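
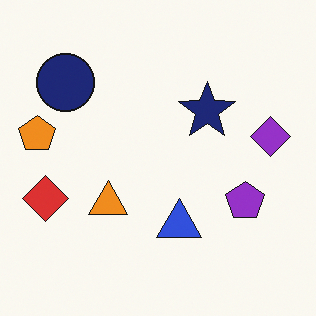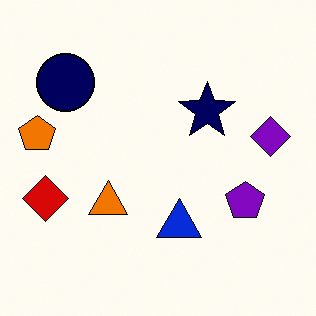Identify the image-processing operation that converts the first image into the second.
This is the original image given slightly increased contrast.

Tones are pushed away from mid-grey across the whole image — a global contrast change.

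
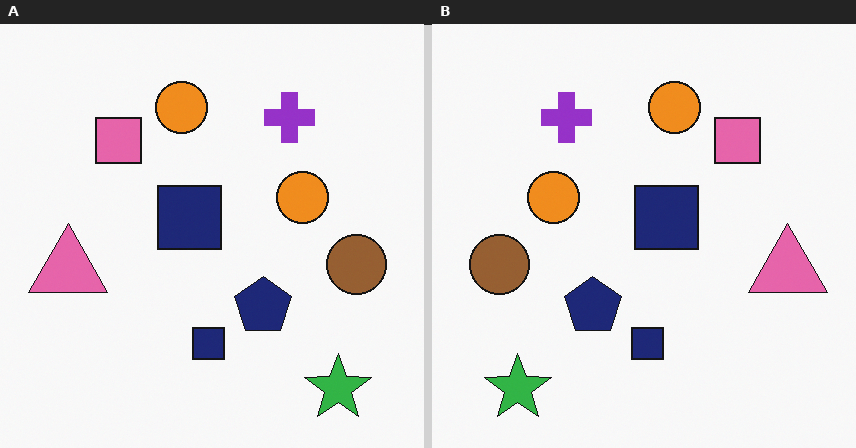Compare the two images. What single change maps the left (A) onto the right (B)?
This is the original image flipped horizontally (left ↔ right).

The pink triangle is in the left of the left (A) image and the right of the right (B) — shapes on opposite sides of the vertical midline have swapped in a mirror flip.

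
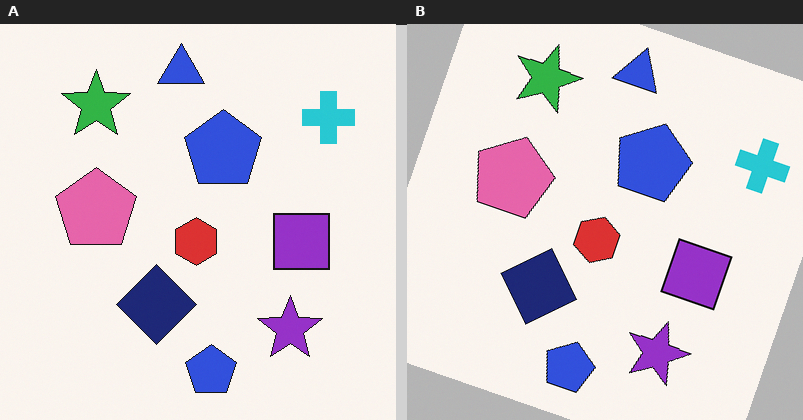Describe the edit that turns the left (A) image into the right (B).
Rotated clockwise by a clearly visible amount.

Every shape is tilted by the same angle and the image corners show triangular fill wedges — a whole-image rotation by a non-right angle.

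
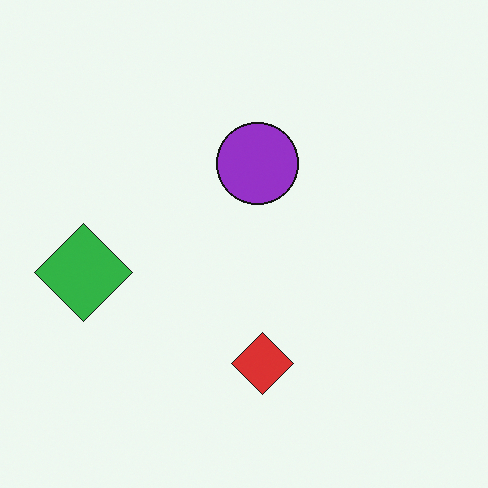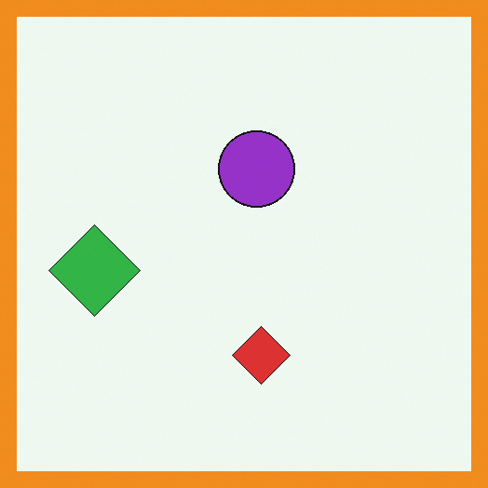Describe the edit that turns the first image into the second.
Framed with a orange border.

A solid orange frame runs around the edge of the second image, with the content slightly shrunk inside it.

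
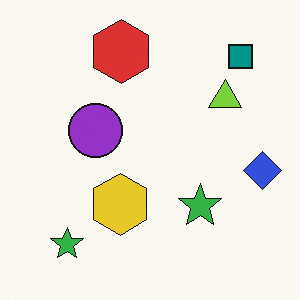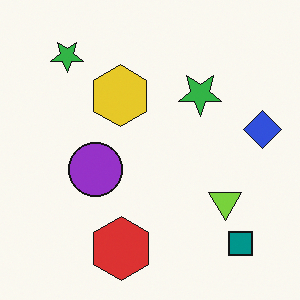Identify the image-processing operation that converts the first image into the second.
This is the original image flipped vertically (top ↔ bottom).

The red hexagon is in the top of the first image and the bottom of the second — shapes on opposite sides of the horizontal midline have swapped in a mirror flip.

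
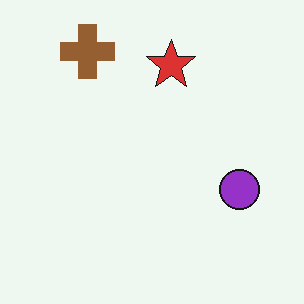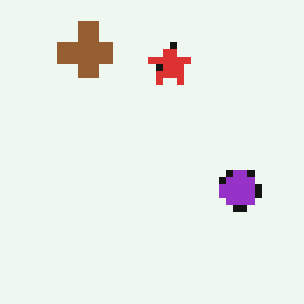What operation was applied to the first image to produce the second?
Moderately pixelated.

Shapes are reduced to large square blocks; fine edges and outlines are lost — a downscale-then-upscale (mosaic) effect.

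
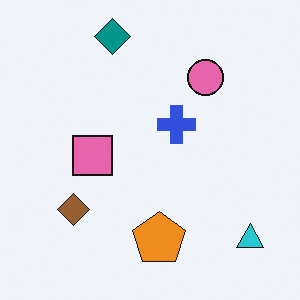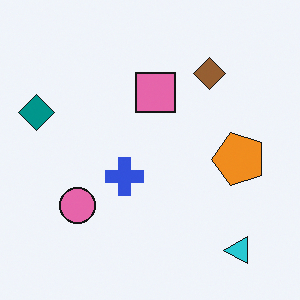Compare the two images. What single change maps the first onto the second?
The transformation is: transposed (reflected across the top-left ↔ bottom-right diagonal).

Shapes have swapped their row and column positions — what was in the top-right is now in the bottom-left — a diagonal reflection.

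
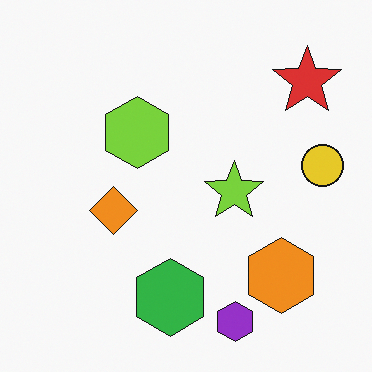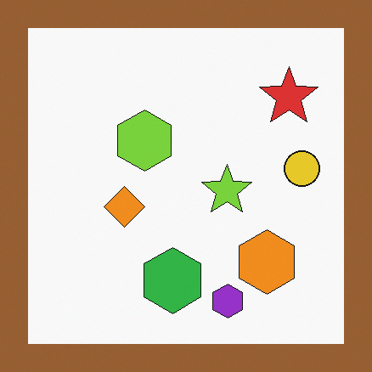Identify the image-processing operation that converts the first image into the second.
The image was framed with a brown border.

A solid brown frame runs around the edge of the second image, with the content slightly shrunk inside it.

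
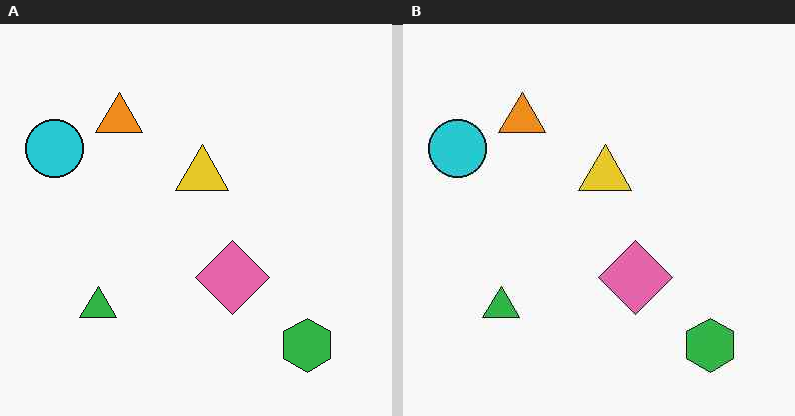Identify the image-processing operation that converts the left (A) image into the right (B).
Given moderate JPEG compression.

Blocky 8×8 compression artifacts appear around shape edges and the flat background shows ringing — characteristic JPEG degradation.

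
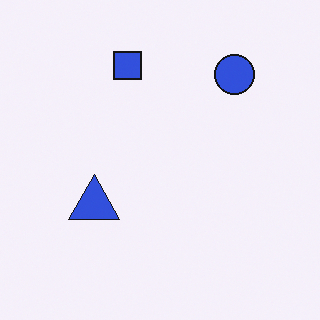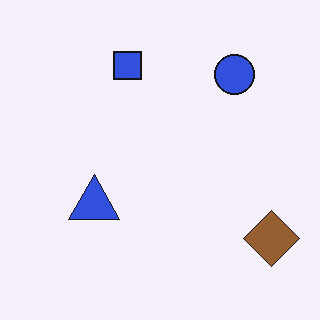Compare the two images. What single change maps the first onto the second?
It was overlaid with an additional brown diamond.

A brown diamond appears in the second image that is absent from the first.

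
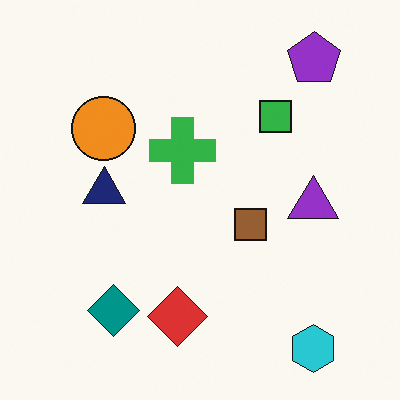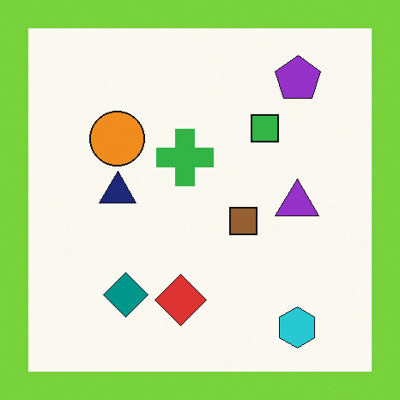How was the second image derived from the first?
The transformation is: framed with a lime border.

A solid lime frame runs around the edge of the second image, with the content slightly shrunk inside it.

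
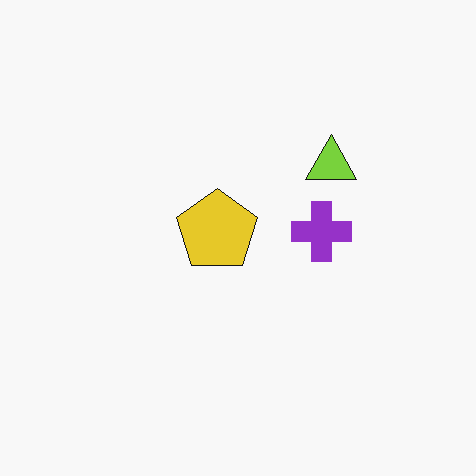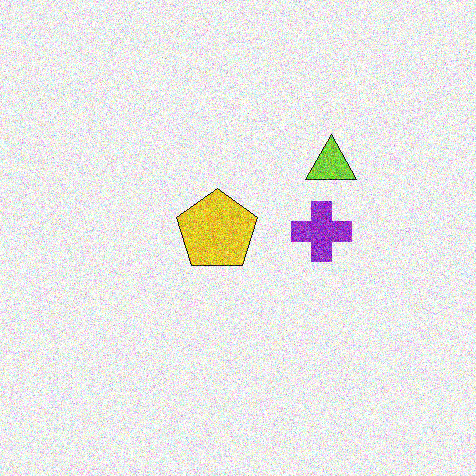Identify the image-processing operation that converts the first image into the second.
This is the original image degraded with strong gaussian noise.

Random speckle covers the whole image, including the flat background.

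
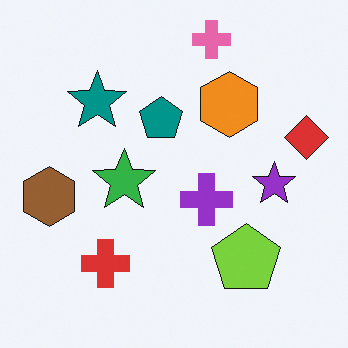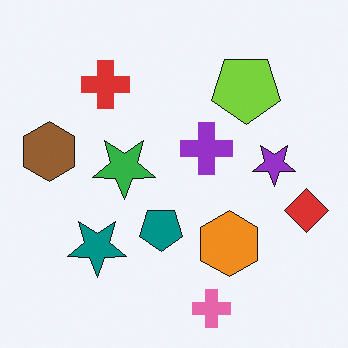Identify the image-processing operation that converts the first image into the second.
It was flipped vertically (top ↔ bottom).

The pink cross is in the top of the first image and the bottom of the second — shapes on opposite sides of the horizontal midline have swapped in a mirror flip.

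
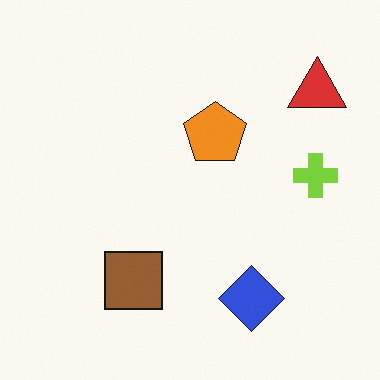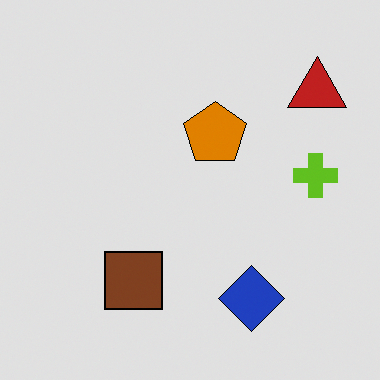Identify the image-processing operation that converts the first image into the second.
This is the original image posterized to a reduced palette.

Each flat color has snapped to a coarser quantized level — most visibly, the near-white background has dropped to a flat grey.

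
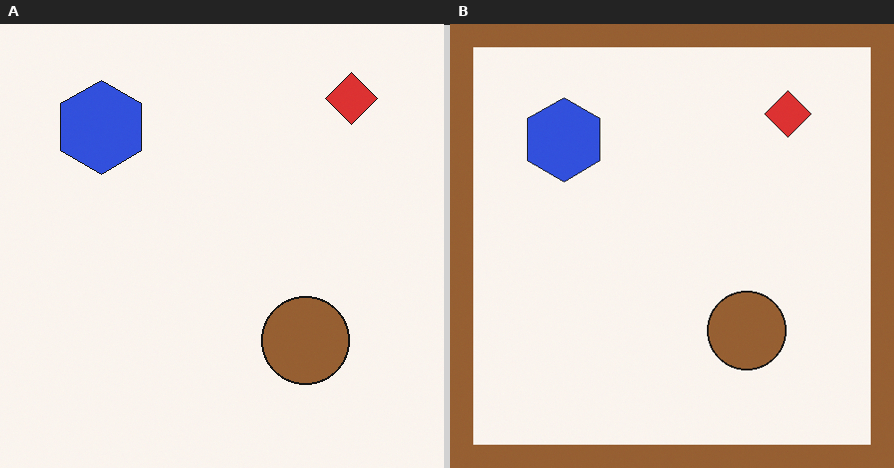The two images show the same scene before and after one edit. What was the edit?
Framed with a brown border.

A solid brown frame runs around the edge of the right (B) image, with the content slightly shrunk inside it.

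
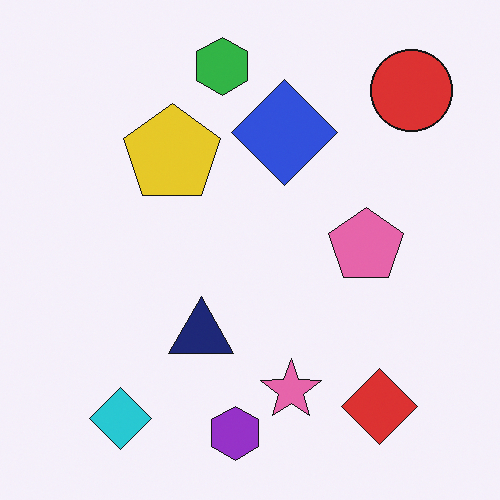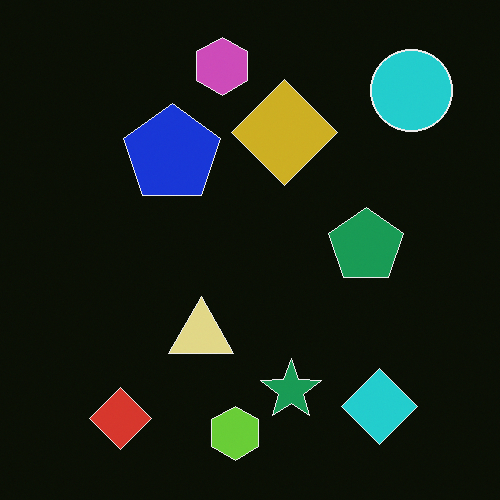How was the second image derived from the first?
The image was color-inverted (negative).

The light background has become dark and every shape's color is its complement — a photographic negative.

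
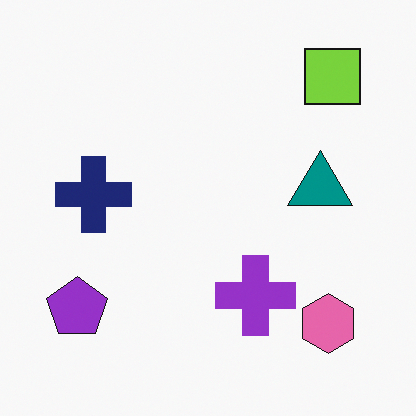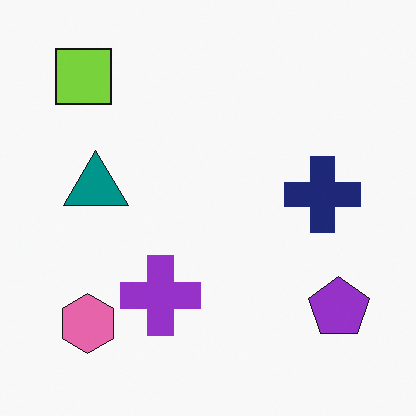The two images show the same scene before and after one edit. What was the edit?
The image was flipped horizontally (left ↔ right).

The purple pentagon is in the bottom-left of the first image and the bottom-right of the second — shapes on opposite sides of the vertical midline have swapped in a mirror flip.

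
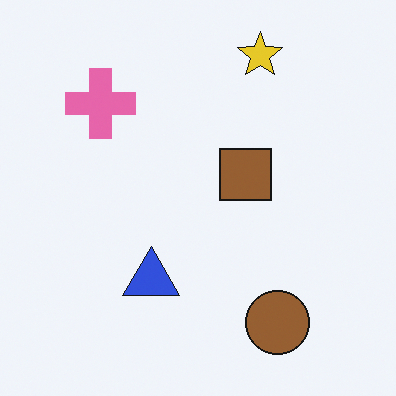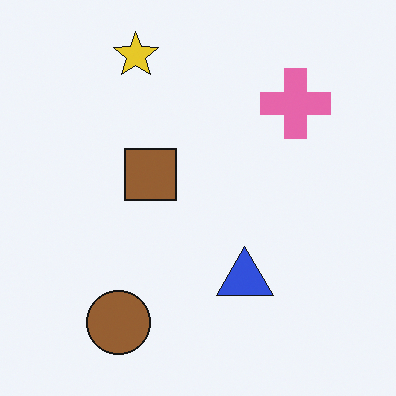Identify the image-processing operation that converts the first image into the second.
It was flipped horizontally (left ↔ right).

The pink cross is in the top-left of the first image and the top-right of the second — shapes on opposite sides of the vertical midline have swapped in a mirror flip.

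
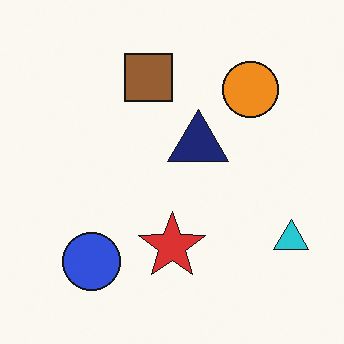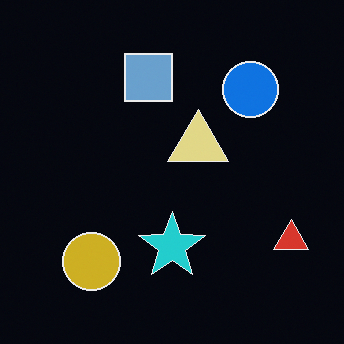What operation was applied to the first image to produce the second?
The image was color-inverted (negative).

The light background has become dark and every shape's color is its complement — a photographic negative.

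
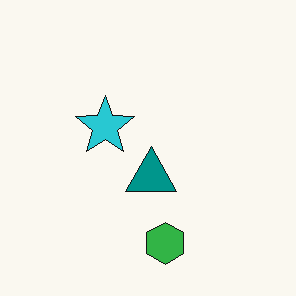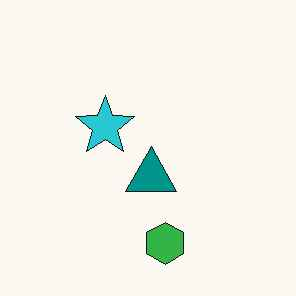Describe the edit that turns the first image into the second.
This is the original image JPEG-compressed with visible artifacts.

Blocky 8×8 compression artifacts appear around shape edges and the flat background shows ringing — characteristic JPEG degradation.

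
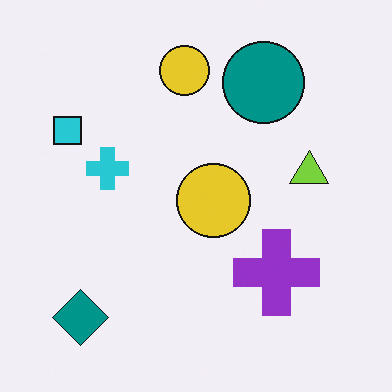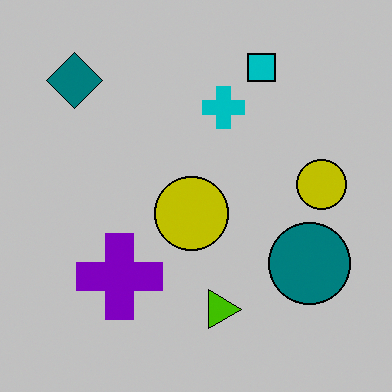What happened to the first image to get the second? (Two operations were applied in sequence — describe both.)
The second image is the first heavily posterized to just a handful of flat colors, then rotated 90° clockwise.

Each flat color has snapped to a coarser quantized level — most visibly, the near-white background has dropped to a flat grey. The teal diamond sits in the bottom-left of the first image and the top-left of the second — consistent with a whole-image 90° clockwise rotation.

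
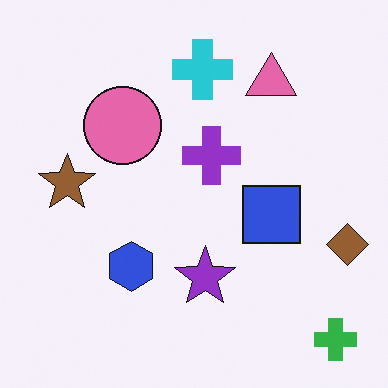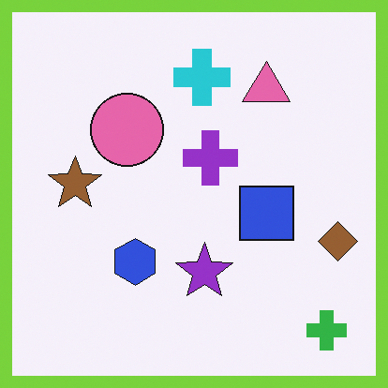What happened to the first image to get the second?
The image was framed with a lime border.

A solid lime frame runs around the edge of the second image, with the content slightly shrunk inside it.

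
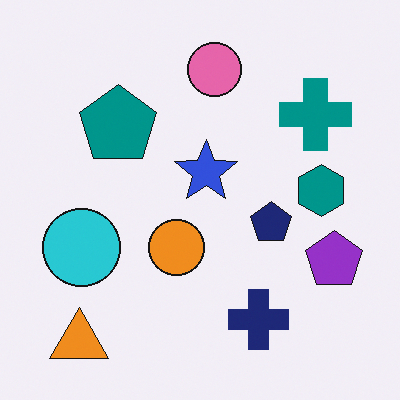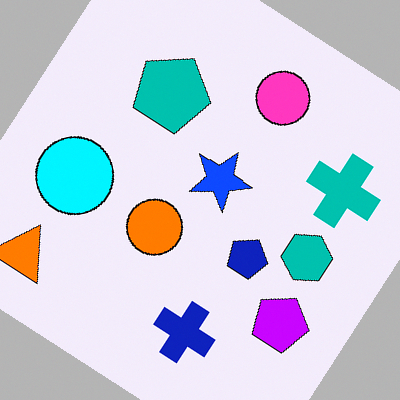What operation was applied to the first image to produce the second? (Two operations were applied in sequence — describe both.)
Rotated clockwise by a large amount — several tens of degrees, then made much more vivid (saturation change).

Every shape is tilted by the same angle and the image corners show triangular fill wedges — a whole-image rotation by a non-right angle. All colors are more vivid — a global saturation change.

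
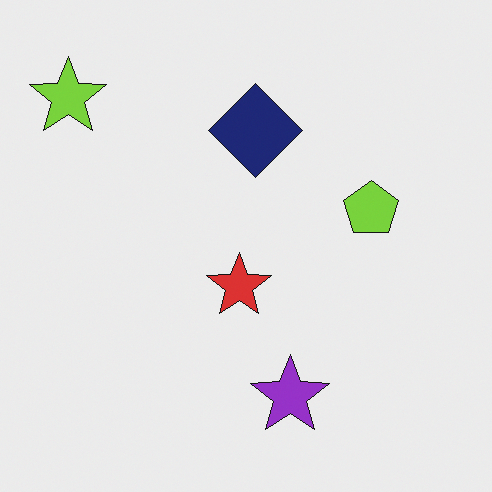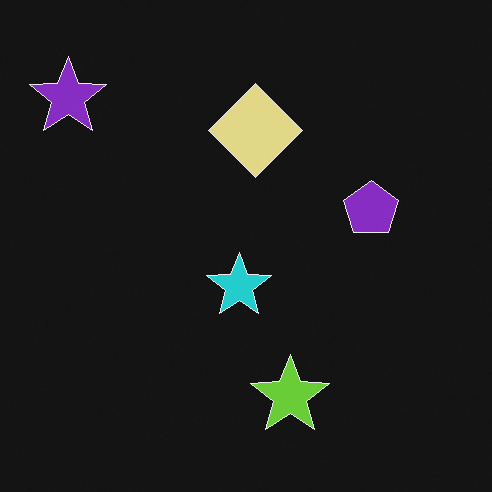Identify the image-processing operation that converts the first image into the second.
It was color-inverted (negative).

The light background has become dark and every shape's color is its complement — a photographic negative.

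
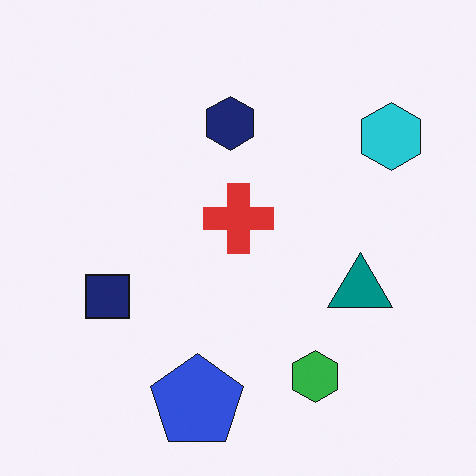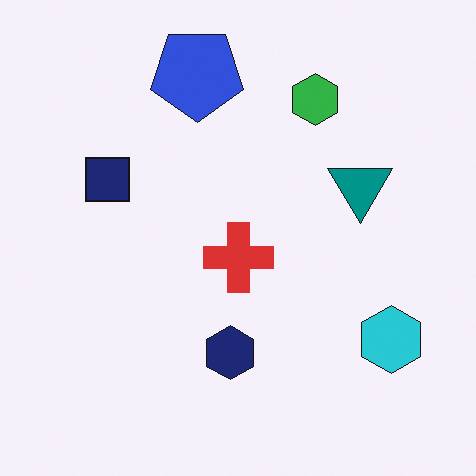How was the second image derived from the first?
This is the original image flipped vertically (top ↔ bottom).

The blue pentagon is in the bottom of the first image and the top of the second — shapes on opposite sides of the horizontal midline have swapped in a mirror flip.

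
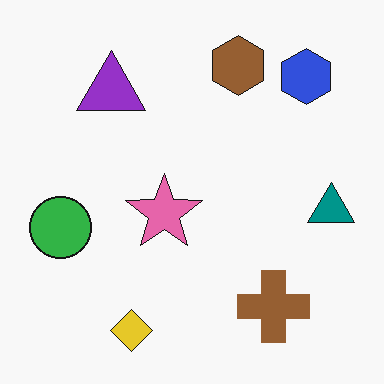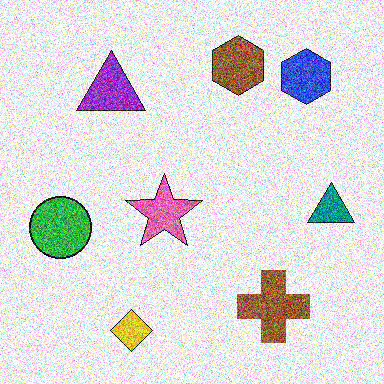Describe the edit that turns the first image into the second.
This is the original image degraded with strong gaussian noise.

Random speckle covers the whole image, including the flat background.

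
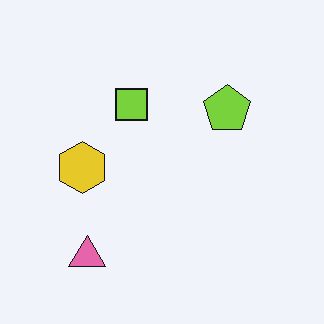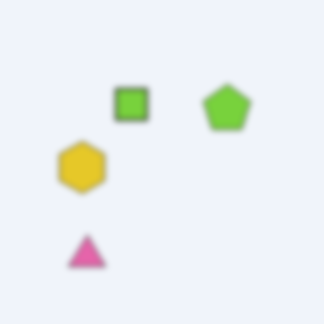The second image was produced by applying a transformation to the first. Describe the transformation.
This is the original image noticeably gaussian-blurred.

Shape edges and outlines are uniformly softened across the whole image.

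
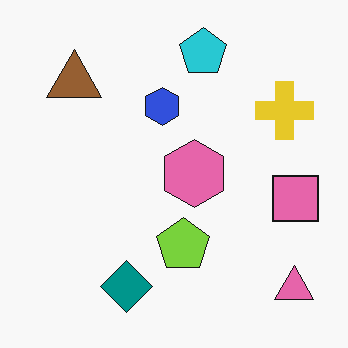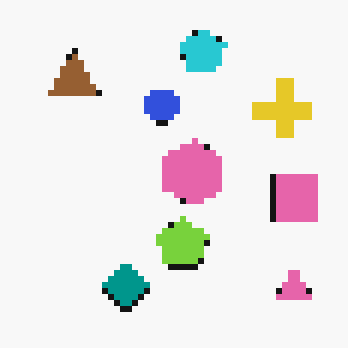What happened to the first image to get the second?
The image was pixelated into visible square blocks.

Shapes are reduced to large square blocks; fine edges and outlines are lost — a downscale-then-upscale (mosaic) effect.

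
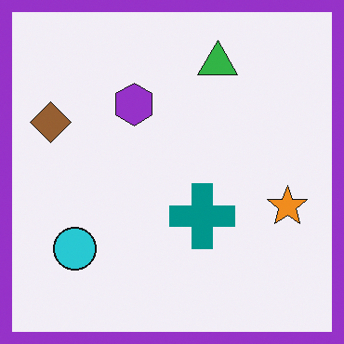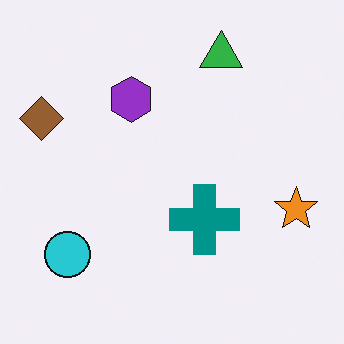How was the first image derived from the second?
The first image is the second framed with a purple border.

A solid purple frame runs around the edge of the first image, with the content slightly shrunk inside it.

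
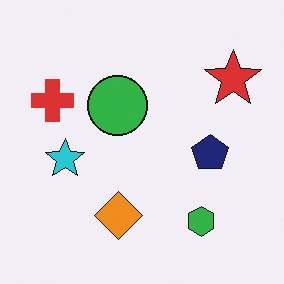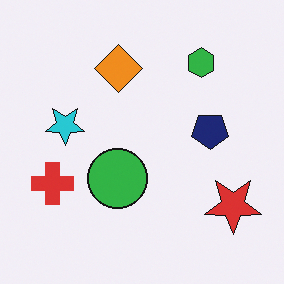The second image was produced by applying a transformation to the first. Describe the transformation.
The image was flipped vertically (top ↔ bottom).

The green hexagon is in the bottom-right of the first image and the top-right of the second — shapes on opposite sides of the horizontal midline have swapped in a mirror flip.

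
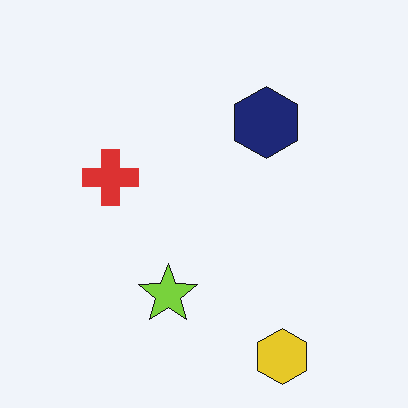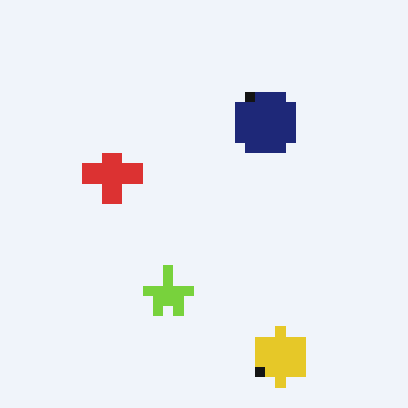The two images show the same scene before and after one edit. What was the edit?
This is the original image heavily pixelated into large blocks.

Shapes are reduced to large square blocks; fine edges and outlines are lost — a downscale-then-upscale (mosaic) effect.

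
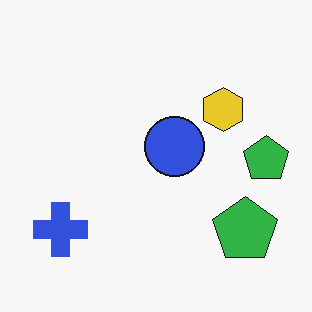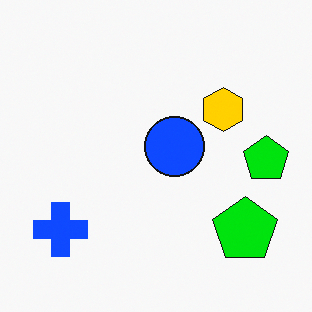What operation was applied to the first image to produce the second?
The transformation is: heavily oversaturated.

All colors are more vivid — a global saturation change.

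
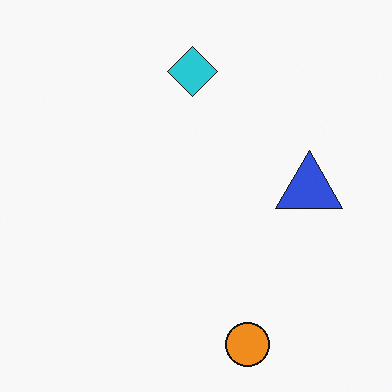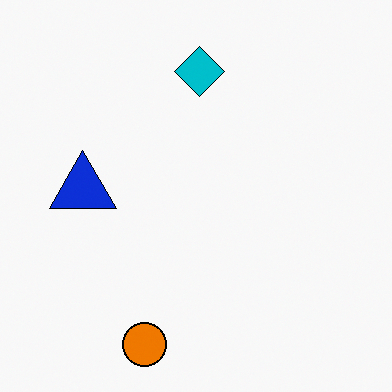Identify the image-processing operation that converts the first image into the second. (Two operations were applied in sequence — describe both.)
It was given slightly increased contrast, then flipped horizontally (left ↔ right).

Tones are pushed away from mid-grey across the whole image — a global contrast change. The blue triangle is in the right of the first image and the left of the second — shapes on opposite sides of the vertical midline have swapped in a mirror flip.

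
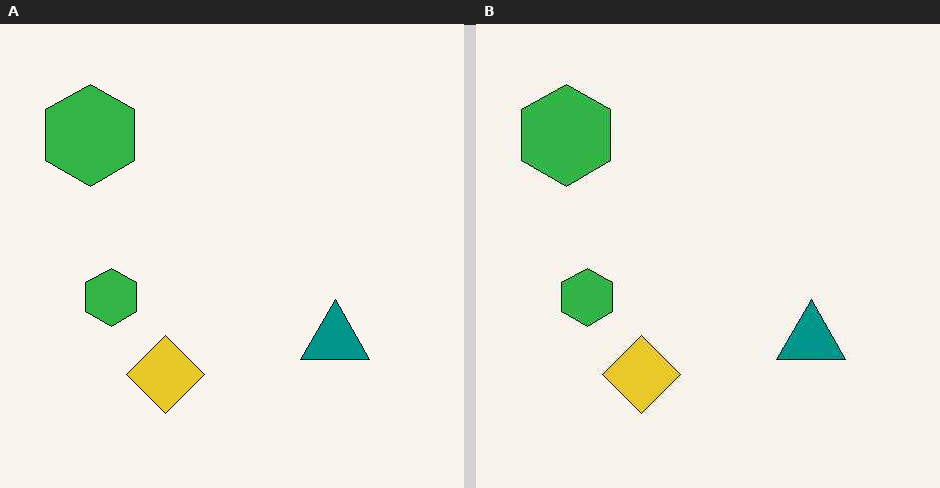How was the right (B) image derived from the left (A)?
The image was given moderate JPEG compression.

Blocky 8×8 compression artifacts appear around shape edges and the flat background shows ringing — characteristic JPEG degradation.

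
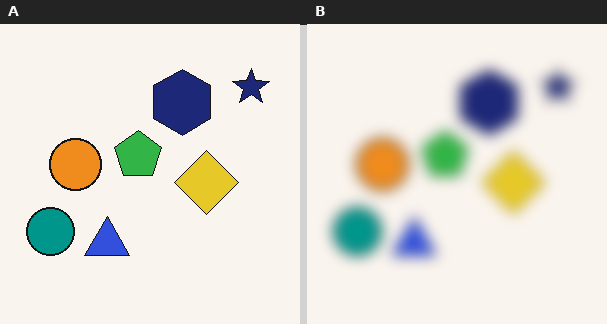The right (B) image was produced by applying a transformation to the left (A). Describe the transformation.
Heavily blurred.

Shape edges and outlines are uniformly softened across the whole image.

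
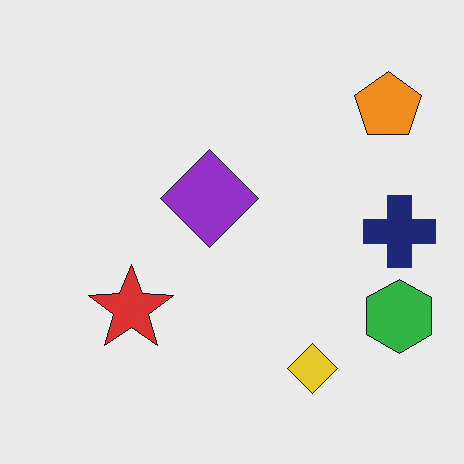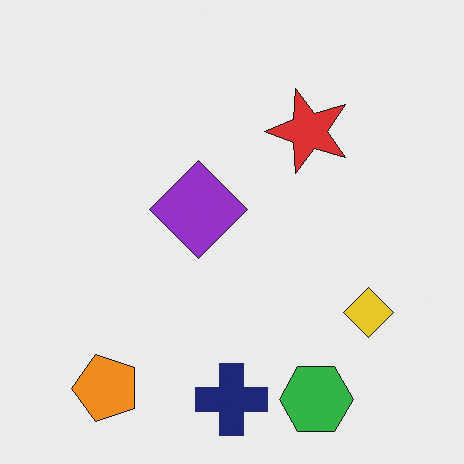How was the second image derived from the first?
The transformation is: transposed (reflected across the top-left ↔ bottom-right diagonal).

Shapes have swapped their row and column positions — what was in the top-right is now in the bottom-left — a diagonal reflection.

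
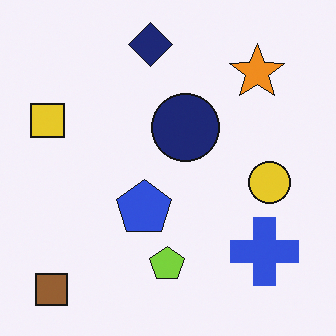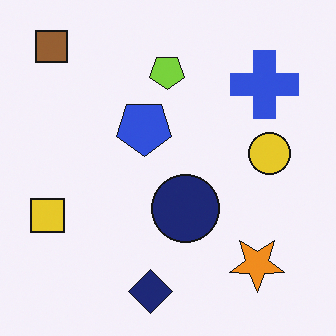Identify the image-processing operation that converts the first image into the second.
The transformation is: flipped vertically (top ↔ bottom).

The navy diamond is in the top of the first image and the bottom of the second — shapes on opposite sides of the horizontal midline have swapped in a mirror flip.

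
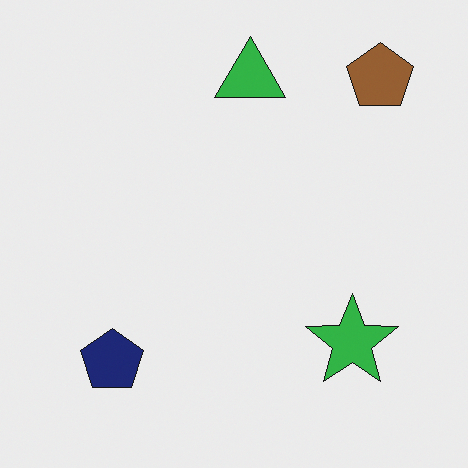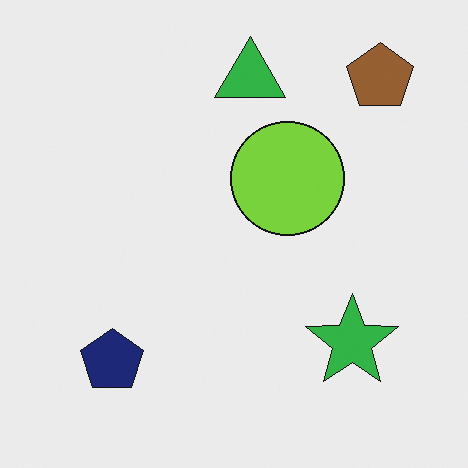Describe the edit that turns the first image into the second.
Overlaid with an additional lime circle.

A lime circle appears in the second image that is absent from the first.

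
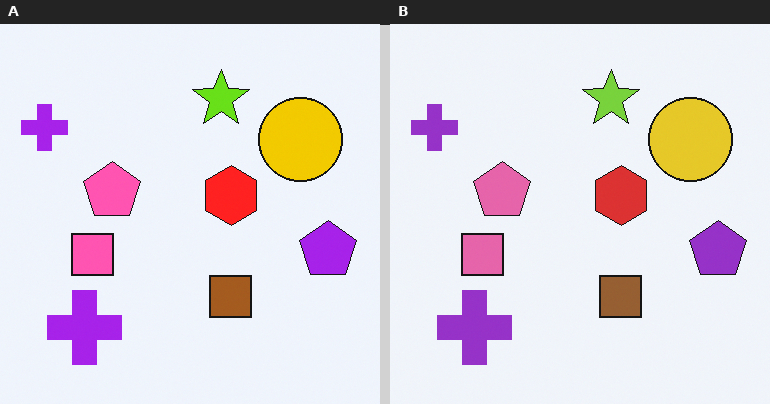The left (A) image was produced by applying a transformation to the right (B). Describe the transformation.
Slightly oversaturated.

All colors are more vivid — a global saturation change.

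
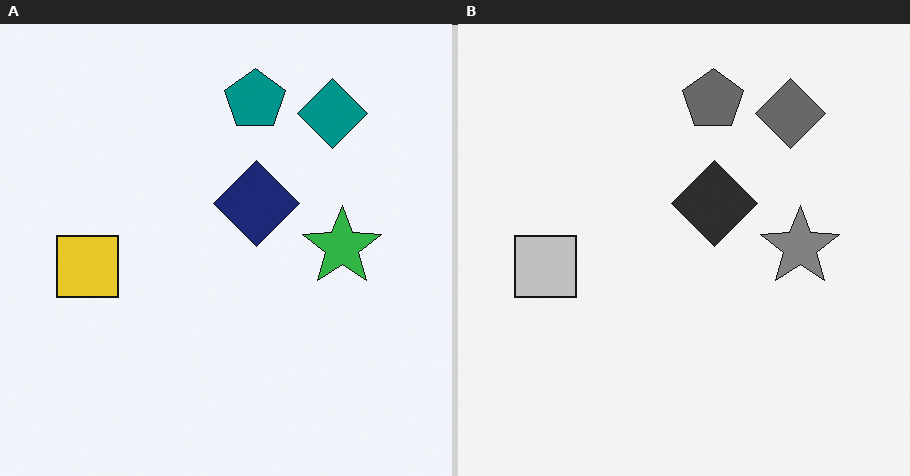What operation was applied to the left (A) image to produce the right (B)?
The right (B) image is the left (A) converted to grayscale.

All color is removed — every shape is now a shade of grey.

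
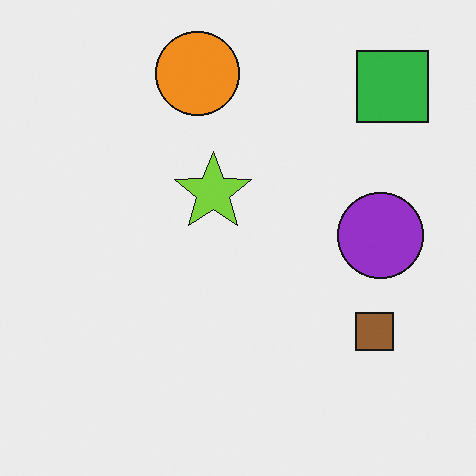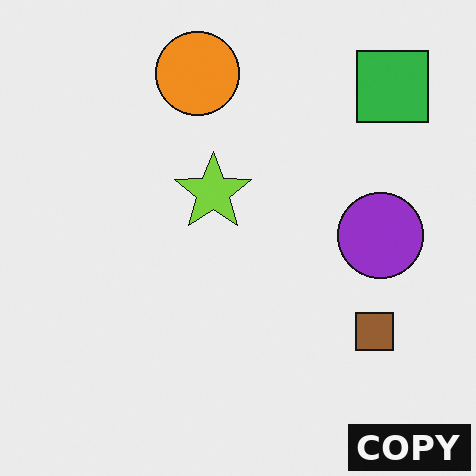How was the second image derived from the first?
The image was watermarked with the text "COPY" in the lower-right corner.

A dark label reading "COPY" appears in the lower-right corner.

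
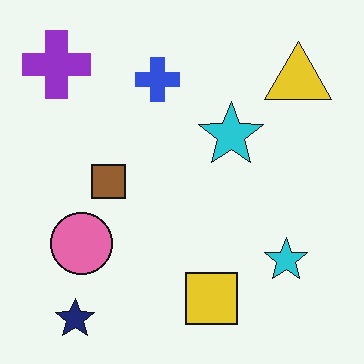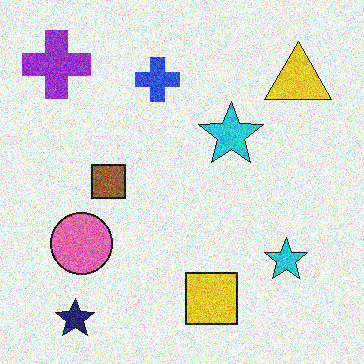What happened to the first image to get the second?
The second image is the first degraded with heavy additive noise.

Random speckle covers the whole image, including the flat background.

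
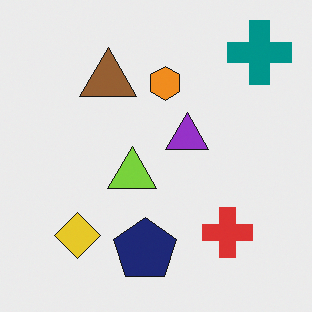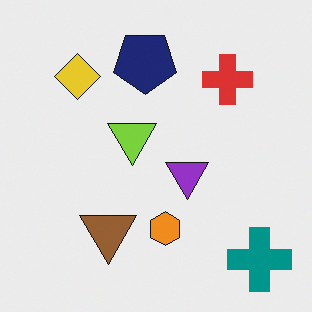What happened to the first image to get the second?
It was flipped vertically (top ↔ bottom).

The teal cross is in the top-right of the first image and the bottom-right of the second — shapes on opposite sides of the horizontal midline have swapped in a mirror flip.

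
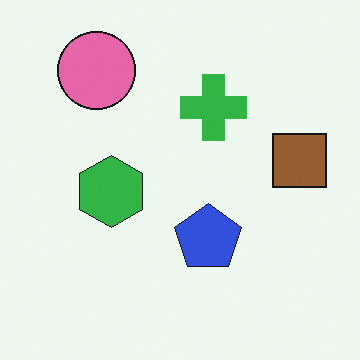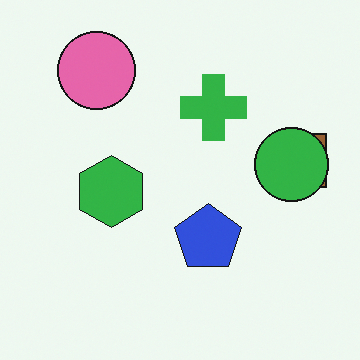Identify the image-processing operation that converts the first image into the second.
The image was overlaid with an additional green circle.

A green circle appears in the second image that is absent from the first.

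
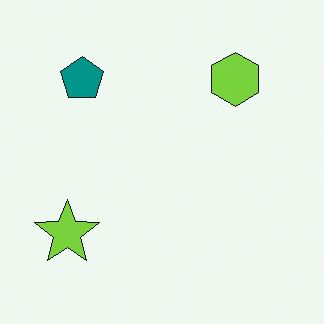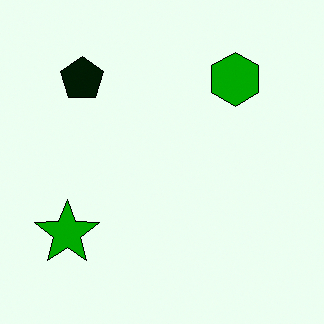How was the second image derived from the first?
It was given much higher contrast.

Tones are pushed away from mid-grey across the whole image — a global contrast change.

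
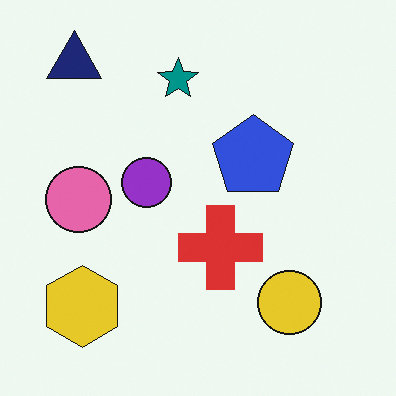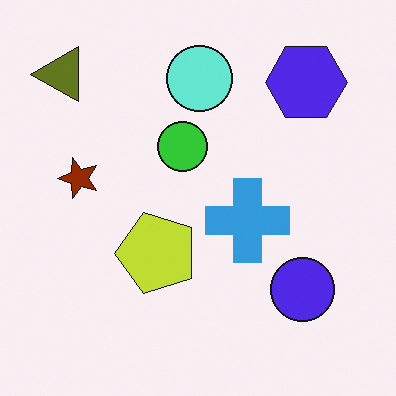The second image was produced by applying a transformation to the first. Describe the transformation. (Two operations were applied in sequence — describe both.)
The image was hue-shifted through roughly half the color wheel, then transposed (reflected across the top-left ↔ bottom-right diagonal).

Every shape's color has rotated by the same amount around the hue wheel — a uniform hue shift. Shapes have swapped their row and column positions — what was in the top-right is now in the bottom-left — a diagonal reflection.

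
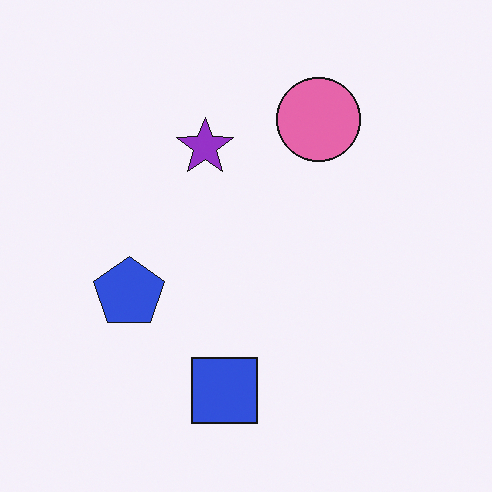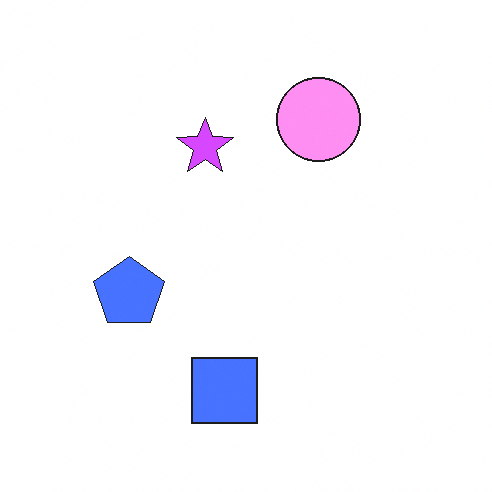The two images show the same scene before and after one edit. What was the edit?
The image was substantially brightened.

Every pixel — background and shapes alike — is uniformly brightened.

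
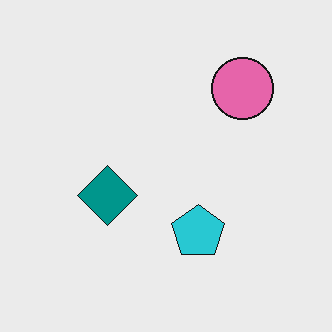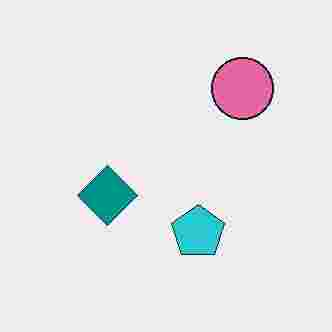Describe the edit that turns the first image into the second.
This is the original image degraded with heavy JPEG compression.

Blocky 8×8 compression artifacts appear around shape edges and the flat background shows ringing — characteristic JPEG degradation.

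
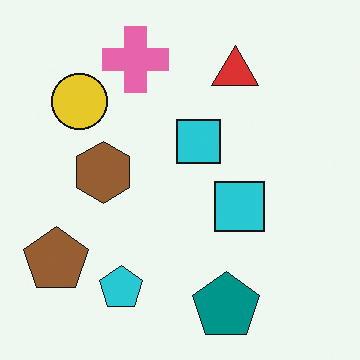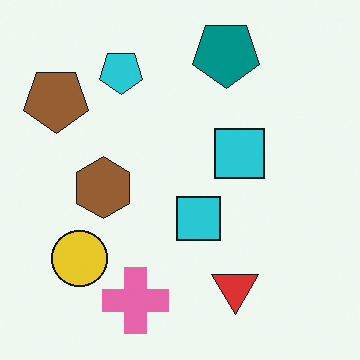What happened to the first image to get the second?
The transformation is: flipped vertically (top ↔ bottom).

The teal pentagon is in the bottom of the first image and the top of the second — shapes on opposite sides of the horizontal midline have swapped in a mirror flip.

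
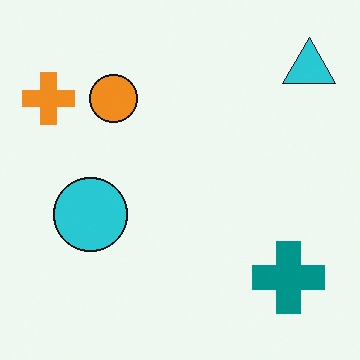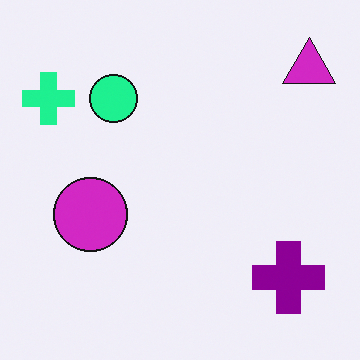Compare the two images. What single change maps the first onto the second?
This is the original image hue-shifted through roughly a third of the color wheel.

Every shape's color has rotated by the same amount around the hue wheel — a uniform hue shift.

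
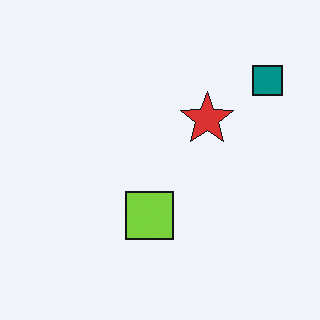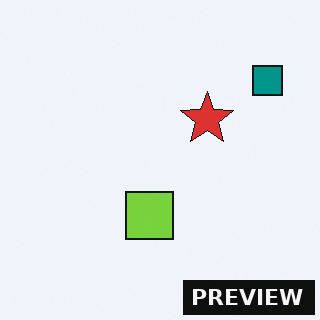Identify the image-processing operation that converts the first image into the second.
Watermarked with the text "PREVIEW" in the lower-right corner.

A dark label reading "PREVIEW" appears in the lower-right corner.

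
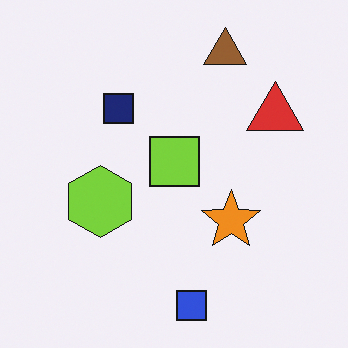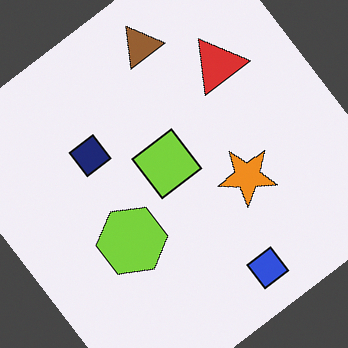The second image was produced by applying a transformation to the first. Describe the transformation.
The image was rotated counter-clockwise by a large amount — several tens of degrees.

Every shape is tilted by the same angle and the image corners show triangular fill wedges — a whole-image rotation by a non-right angle.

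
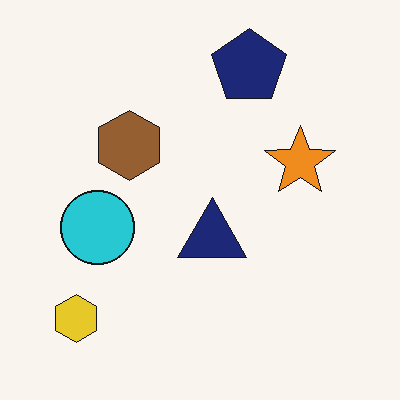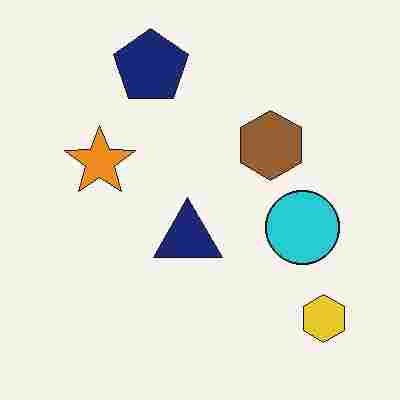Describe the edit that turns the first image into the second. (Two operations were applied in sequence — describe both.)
Degraded with heavy JPEG compression, then flipped horizontally (left ↔ right).

Blocky 8×8 compression artifacts appear around shape edges and the flat background shows ringing — characteristic JPEG degradation. The yellow hexagon is in the bottom-left of the first image and the bottom-right of the second — shapes on opposite sides of the vertical midline have swapped in a mirror flip.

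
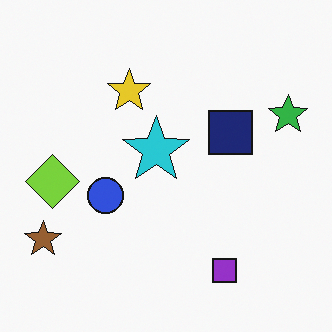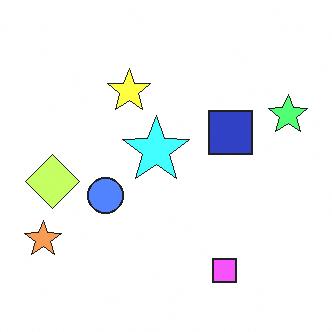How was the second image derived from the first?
The image was substantially brightened.

Every pixel — background and shapes alike — is uniformly brightened.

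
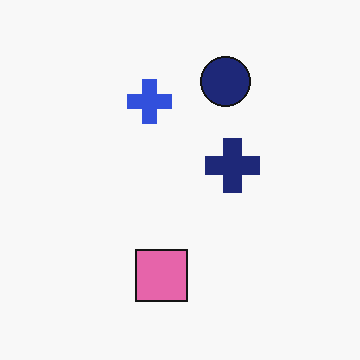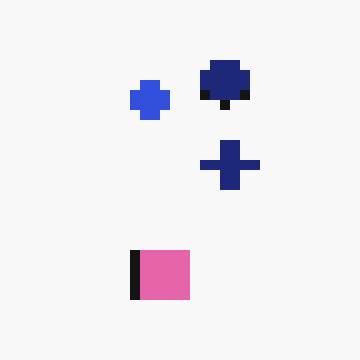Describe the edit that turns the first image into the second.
This is the original image heavily pixelated into large blocks.

Shapes are reduced to large square blocks; fine edges and outlines are lost — a downscale-then-upscale (mosaic) effect.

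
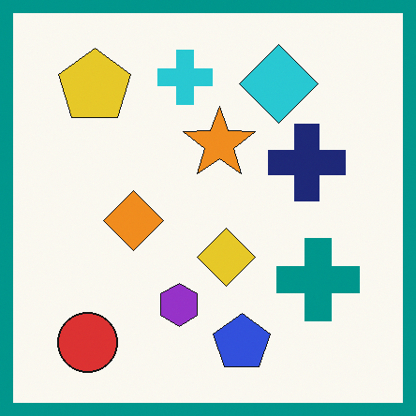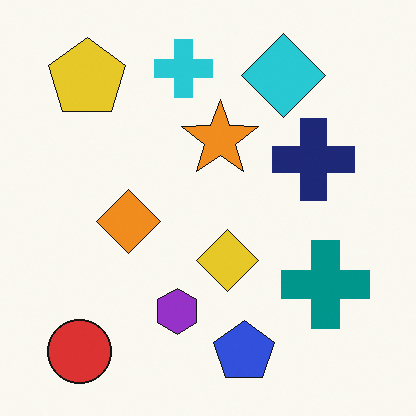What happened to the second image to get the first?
This is the original image framed with a teal border.

A solid teal frame runs around the edge of the first image, with the content slightly shrunk inside it.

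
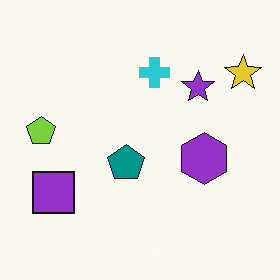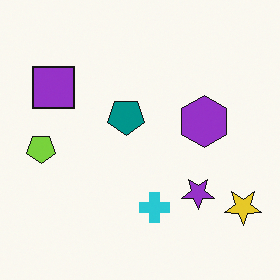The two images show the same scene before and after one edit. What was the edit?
Flipped vertically (top ↔ bottom).

The cyan cross is in the top of the first image and the bottom of the second — shapes on opposite sides of the horizontal midline have swapped in a mirror flip.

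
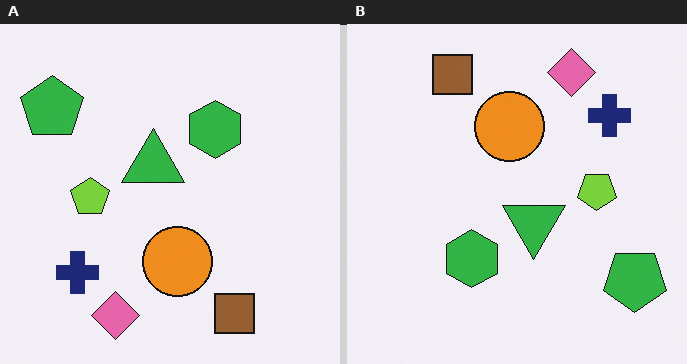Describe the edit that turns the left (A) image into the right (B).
This is the original image rotated 180°.

The green pentagon sits in the top-left of the left (A) image and the bottom-right of the right (B) — consistent with a whole-image 180° rotation.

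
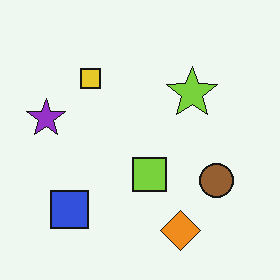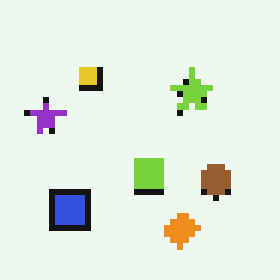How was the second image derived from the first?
This is the original image moderately pixelated.

Shapes are reduced to large square blocks; fine edges and outlines are lost — a downscale-then-upscale (mosaic) effect.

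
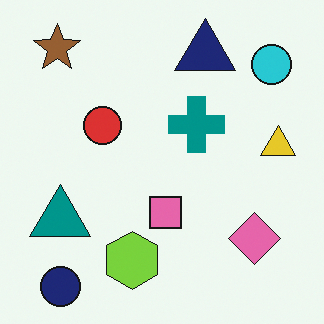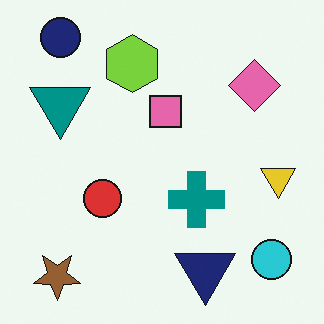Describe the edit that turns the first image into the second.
The second image is the first flipped vertically (top ↔ bottom).

The navy circle is in the bottom-left of the first image and the top-left of the second — shapes on opposite sides of the horizontal midline have swapped in a mirror flip.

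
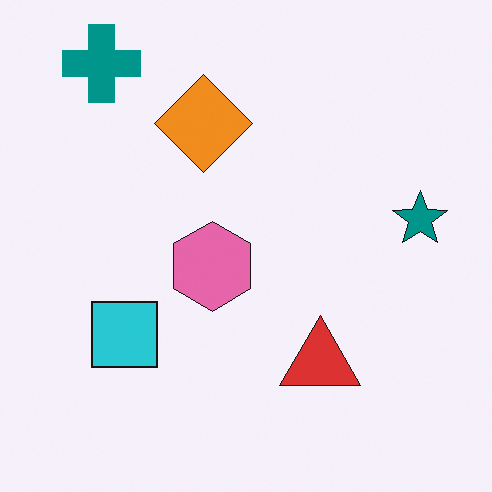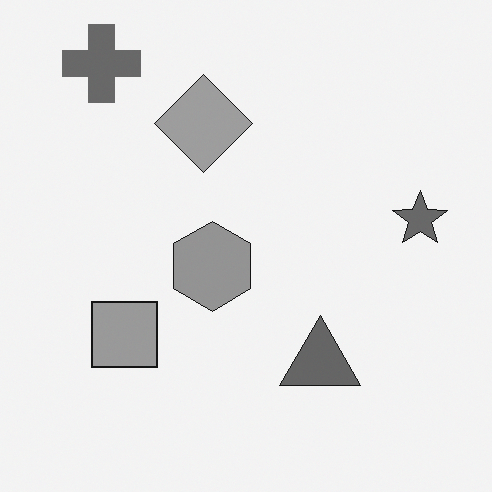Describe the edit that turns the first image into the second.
This is the original image converted to grayscale.

All color is removed — every shape is now a shade of grey.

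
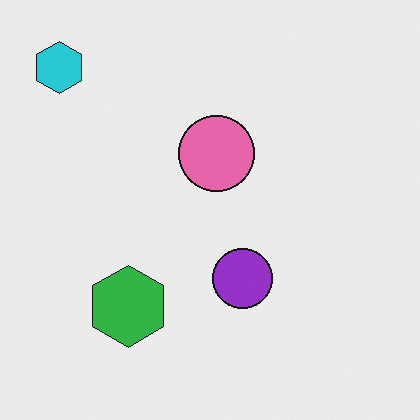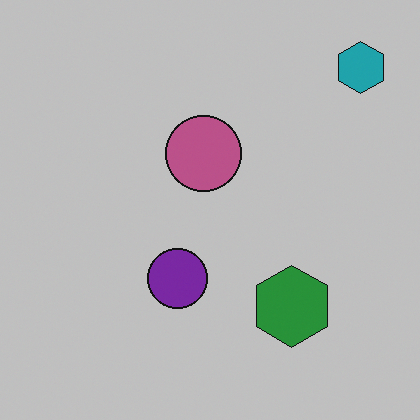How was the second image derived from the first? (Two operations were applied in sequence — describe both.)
It was slightly darkened, then flipped horizontally (left ↔ right).

Every pixel — background and shapes alike — is uniformly darkened. The cyan hexagon is in the top-left of the first image and the top-right of the second — shapes on opposite sides of the vertical midline have swapped in a mirror flip.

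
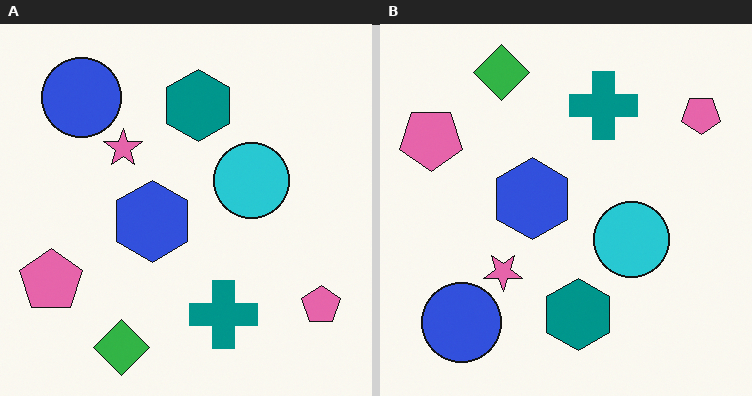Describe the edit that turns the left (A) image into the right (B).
It was flipped vertically (top ↔ bottom).

The green diamond is in the bottom-left of the left (A) image and the top-left of the right (B) — shapes on opposite sides of the horizontal midline have swapped in a mirror flip.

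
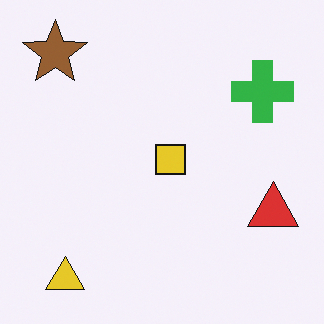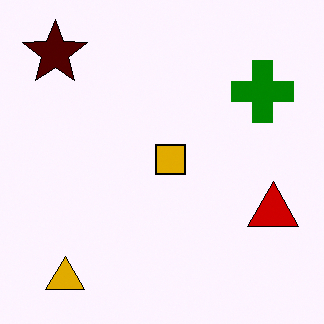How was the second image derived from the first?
The image was given much higher contrast.

Tones are pushed away from mid-grey across the whole image — a global contrast change.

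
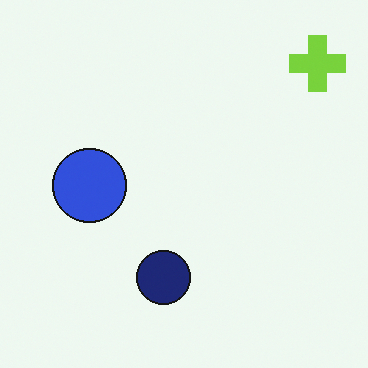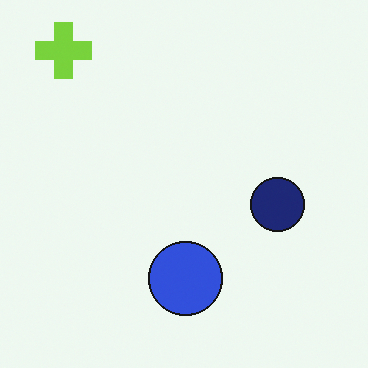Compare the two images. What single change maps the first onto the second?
The transformation is: rotated 90° counter-clockwise.

The lime cross sits in the top-right of the first image and the top-left of the second — consistent with a whole-image 90° counter-clockwise rotation.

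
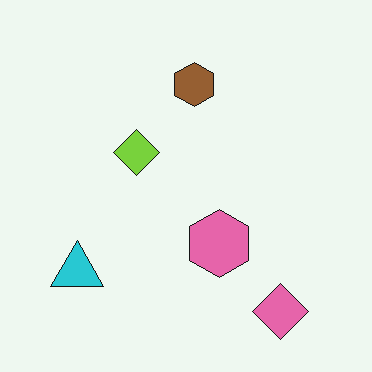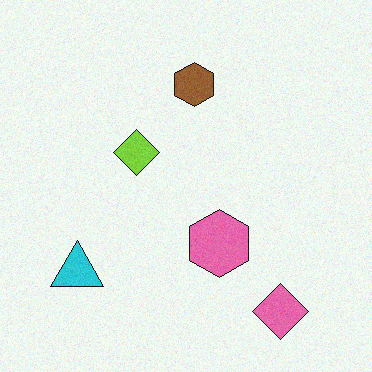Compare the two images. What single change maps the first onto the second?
It was degraded with a light layer of grain.

Random speckle covers the whole image, including the flat background.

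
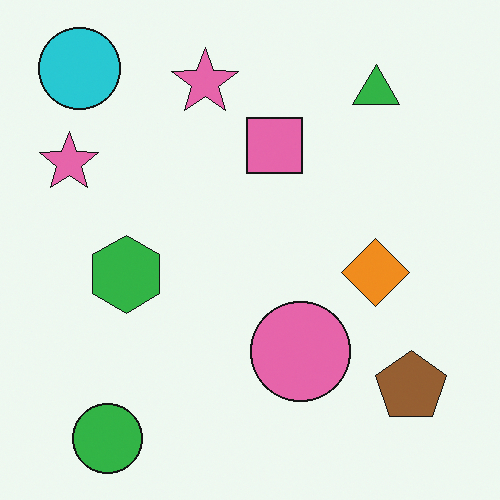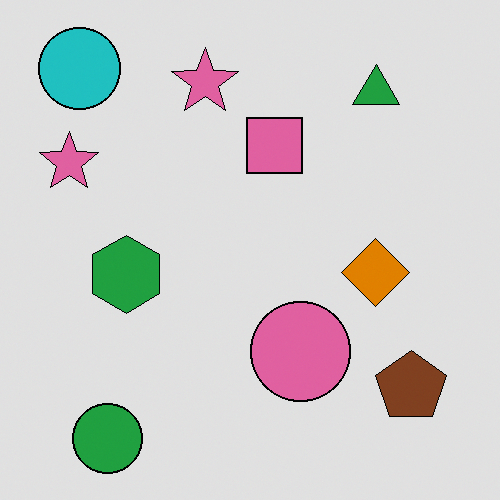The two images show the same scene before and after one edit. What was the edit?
It was moderately posterized.

Each flat color has snapped to a coarser quantized level — most visibly, the near-white background has dropped to a flat grey.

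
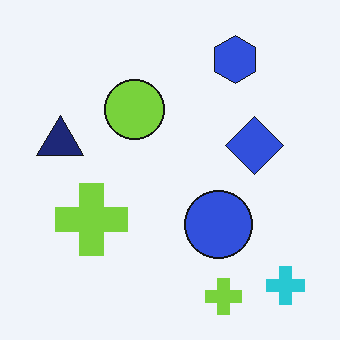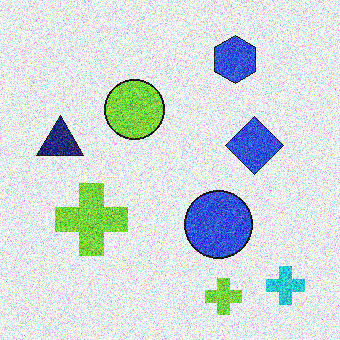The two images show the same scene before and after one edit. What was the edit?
This is the original image degraded with heavy additive noise.

Random speckle covers the whole image, including the flat background.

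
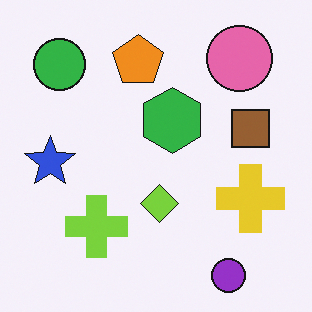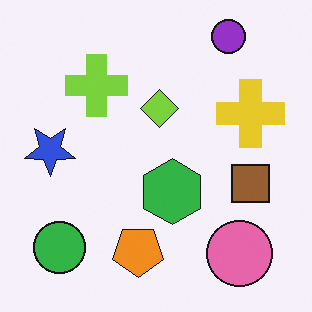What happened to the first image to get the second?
The transformation is: flipped vertically (top ↔ bottom).

The purple circle is in the bottom-right of the first image and the top-right of the second — shapes on opposite sides of the horizontal midline have swapped in a mirror flip.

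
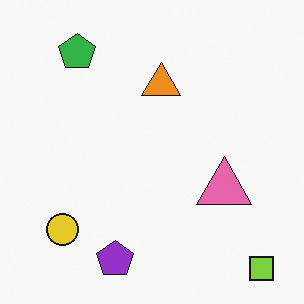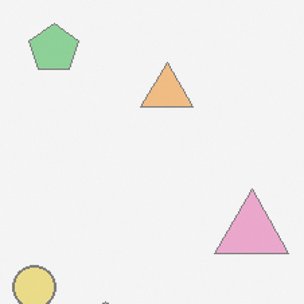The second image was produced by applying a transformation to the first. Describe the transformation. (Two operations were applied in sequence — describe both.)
It was cropped to a modestly smaller region and rescaled, then washed out (contrast reduced).

The visible shapes are larger and the field of view is narrower; shapes near the original edges may be partly or wholly outside the frame — a crop-and-rescale. Tones are pushed toward mid-grey across the whole image — a global contrast change.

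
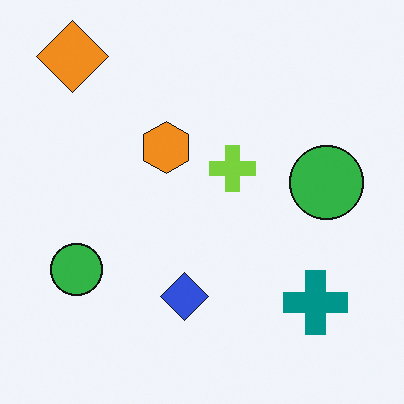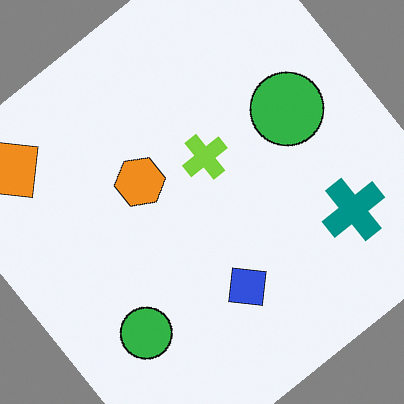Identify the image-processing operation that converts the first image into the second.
The transformation is: rotated counter-clockwise by a large amount — several tens of degrees.

Every shape is tilted by the same angle and the image corners show triangular fill wedges — a whole-image rotation by a non-right angle.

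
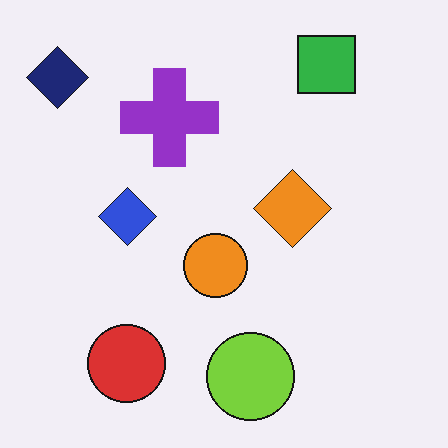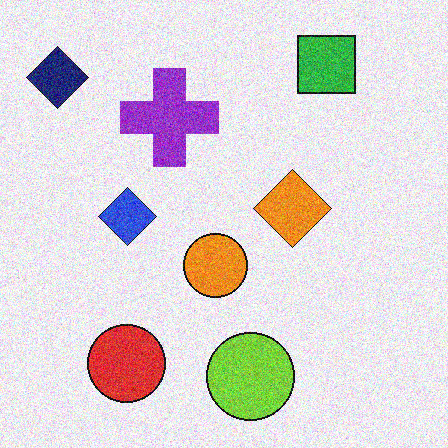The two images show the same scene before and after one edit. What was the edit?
Degraded with moderate additive noise.

Random speckle covers the whole image, including the flat background.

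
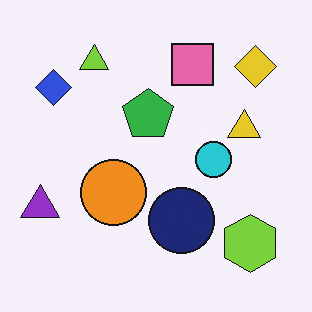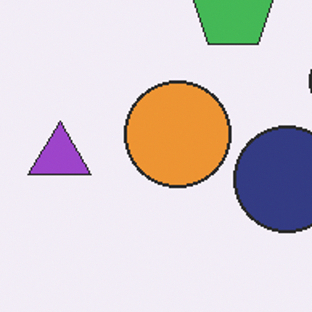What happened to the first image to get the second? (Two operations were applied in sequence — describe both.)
The second image is the first given slightly reduced contrast, then cropped slightly and scaled back up.

Tones are pushed toward mid-grey across the whole image — a global contrast change. The visible shapes are larger and the field of view is narrower; shapes near the original edges may be partly or wholly outside the frame — a crop-and-rescale.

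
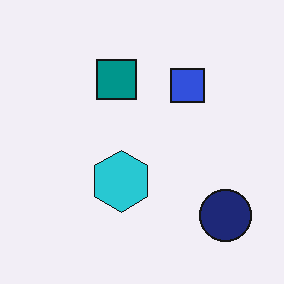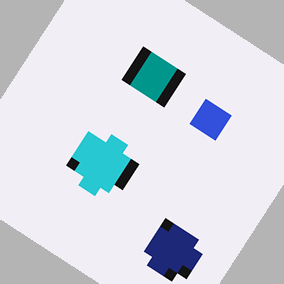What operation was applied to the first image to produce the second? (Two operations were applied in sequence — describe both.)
It was coarsely pixelated, then rotated clockwise by a large amount — several tens of degrees.

Shapes are reduced to large square blocks; fine edges and outlines are lost — a downscale-then-upscale (mosaic) effect. Every shape is tilted by the same angle and the image corners show triangular fill wedges — a whole-image rotation by a non-right angle.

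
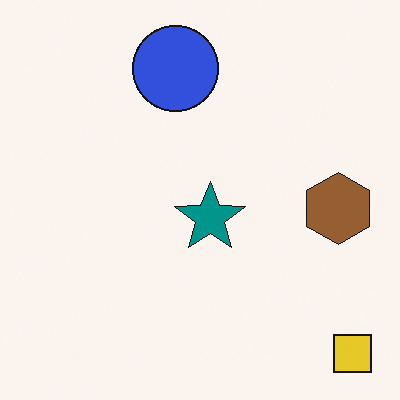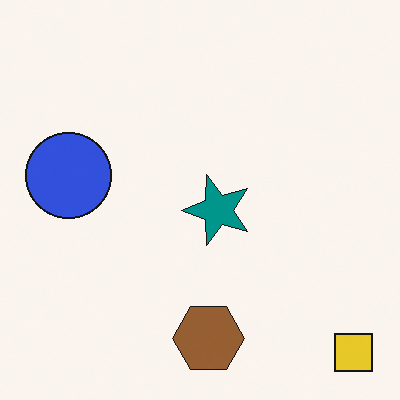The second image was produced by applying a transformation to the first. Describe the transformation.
Transposed (reflected across the top-left ↔ bottom-right diagonal).

Shapes have swapped their row and column positions — what was in the top-right is now in the bottom-left — a diagonal reflection.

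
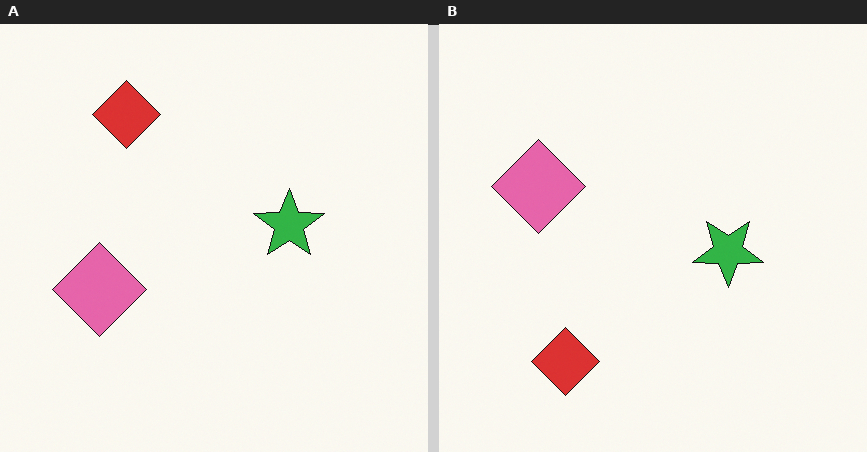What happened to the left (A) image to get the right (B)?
This is the original image flipped vertically (top ↔ bottom).

The red diamond is in the top-left of the left (A) image and the bottom-left of the right (B) — shapes on opposite sides of the horizontal midline have swapped in a mirror flip.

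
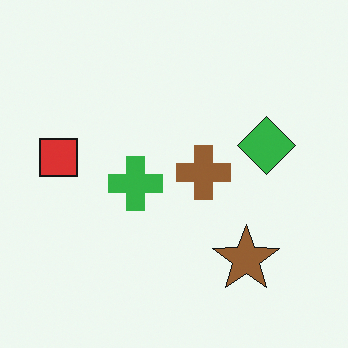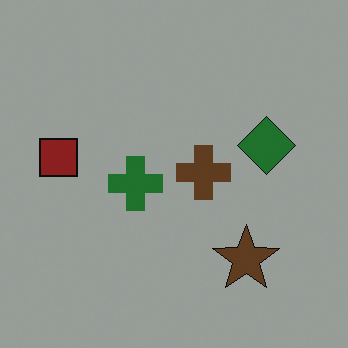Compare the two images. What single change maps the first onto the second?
The second image is the first noticeably darkened.

Every pixel — background and shapes alike — is uniformly darkened.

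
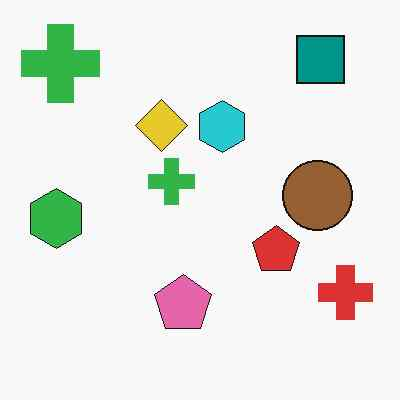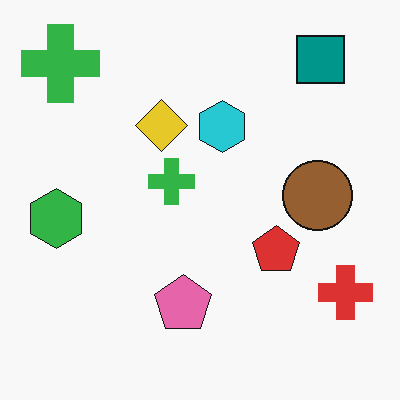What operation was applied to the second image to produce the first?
The transformation is: given moderate JPEG compression.

Blocky 8×8 compression artifacts appear around shape edges and the flat background shows ringing — characteristic JPEG degradation.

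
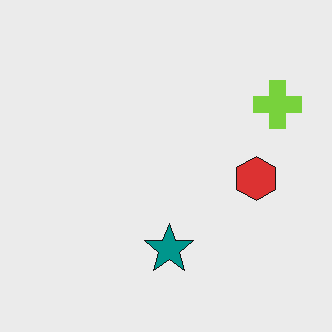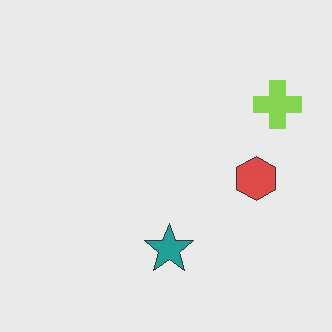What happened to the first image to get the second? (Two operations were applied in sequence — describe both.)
The image was given moderate JPEG compression, then given slightly reduced contrast.

Blocky 8×8 compression artifacts appear around shape edges and the flat background shows ringing — characteristic JPEG degradation. Tones are pushed toward mid-grey across the whole image — a global contrast change.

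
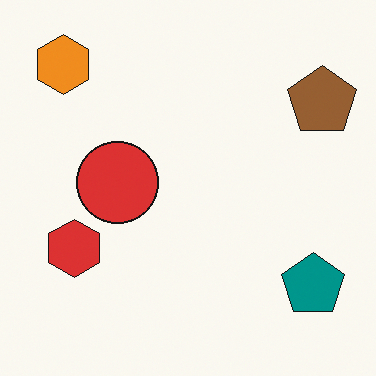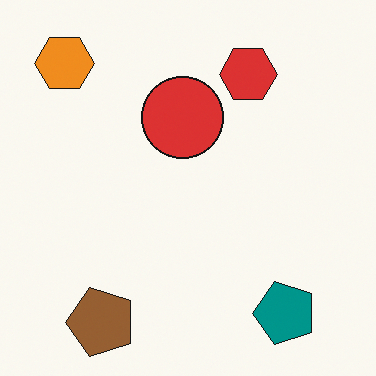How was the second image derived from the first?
The image was transposed (reflected across the top-left ↔ bottom-right diagonal).

Shapes have swapped their row and column positions — what was in the top-right is now in the bottom-left — a diagonal reflection.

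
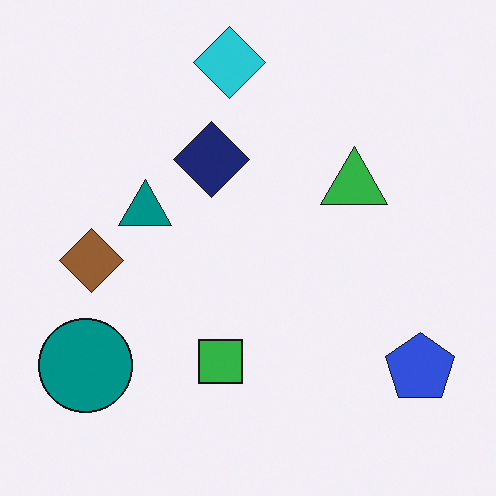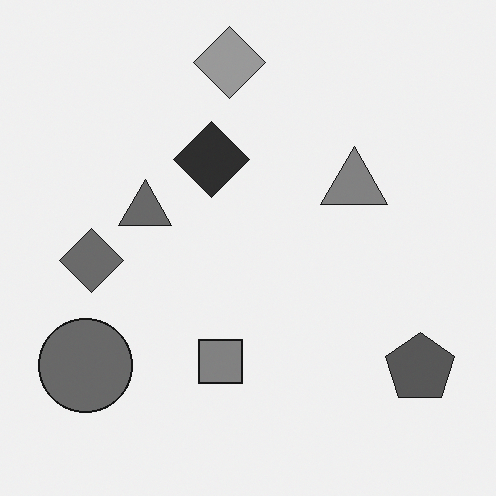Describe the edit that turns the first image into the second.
It was converted to grayscale.

All color is removed — every shape is now a shade of grey.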